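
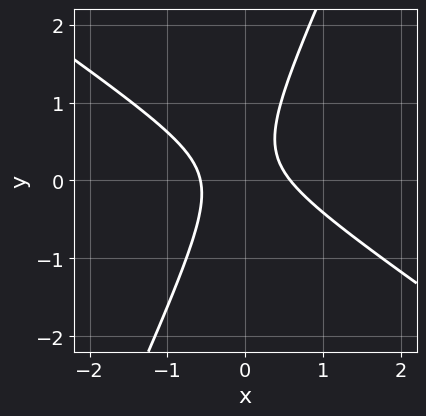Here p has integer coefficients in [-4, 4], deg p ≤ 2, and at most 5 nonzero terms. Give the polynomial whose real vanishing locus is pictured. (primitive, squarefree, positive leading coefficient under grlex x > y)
3*x^2 + 3*x*y - 2*y^2 + y - 1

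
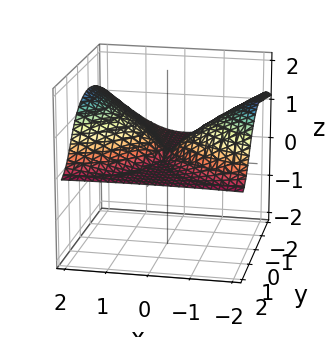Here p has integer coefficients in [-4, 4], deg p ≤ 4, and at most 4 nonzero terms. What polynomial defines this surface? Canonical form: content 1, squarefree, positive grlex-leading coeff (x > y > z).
First, deg p = 3. The shape is more complex than any degree-2 surface.
Then, from the axis intercepts and sections: it crosses the x-axis at the gridline x = 0; one z-axis crossing is at z = 0.
Finally, the integer polynomial consistent with all of this is the stated p. Check: (0, 2, 0) on the y-axis lies on the surface, and p(0, 2, 0) = 0. ✓

x^2*y + 3*y^2*z + 3*z^3 - 2*x^2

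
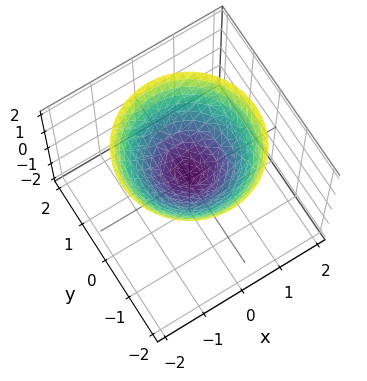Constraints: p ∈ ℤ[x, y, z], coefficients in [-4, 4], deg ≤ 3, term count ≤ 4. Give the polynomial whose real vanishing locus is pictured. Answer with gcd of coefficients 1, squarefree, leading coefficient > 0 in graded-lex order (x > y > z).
First, the degree is 2 — the shape is more complex than any degree-1 surface.
Next, symmetries: every cross-section ⟂ z is a circle, so x, y appear only via x² + y².
Next, observable constraints: a circular section at z = 2 has radius between 1 and 2; no y-intercept at any integer in the box.
Finally, matching integer coefficients to the picture gives p.

2*x^2 + 2*y^2 - 3*z + 1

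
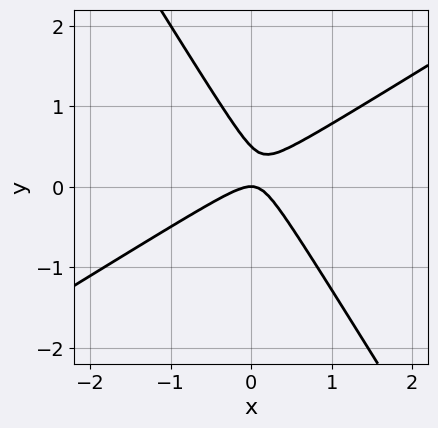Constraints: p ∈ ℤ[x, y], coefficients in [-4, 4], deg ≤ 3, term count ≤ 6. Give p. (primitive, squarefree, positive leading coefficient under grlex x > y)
2*x^2 - 2*x*y - 2*y^2 + y

1. deg p = 2. The shape is more complex than any degree-1 curve.
2. Against the integer gridlines: it crosses the x-axis at the gridline x = 0; it crosses the y-axis at the gridline y = 0.
3. Assembling these constraints gives the stated polynomial.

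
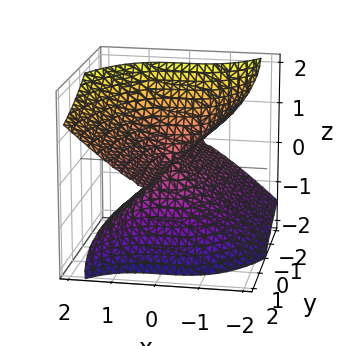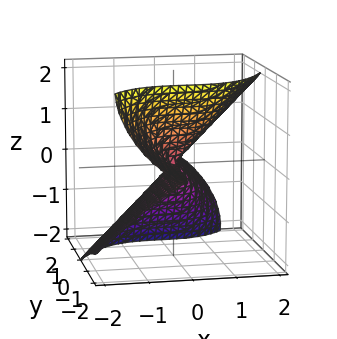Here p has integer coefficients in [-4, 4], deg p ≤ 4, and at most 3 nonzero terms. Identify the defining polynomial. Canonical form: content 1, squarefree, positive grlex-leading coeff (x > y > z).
2*x^3 - 3*y*z^2 - 2*z^3

(a) Degree: a generic line meets the surface in up to 3 points, so deg p = 3.
(b) From the visible intercepts: every point of the y-axis in the box is on the surface; it crosses the x-axis at the gridline x = 0; it meets the z-axis at z = 0 (among the integer gridlines).
(c) Matching integer coefficients to the picture gives p.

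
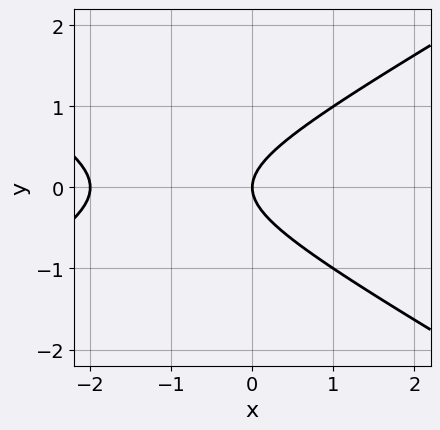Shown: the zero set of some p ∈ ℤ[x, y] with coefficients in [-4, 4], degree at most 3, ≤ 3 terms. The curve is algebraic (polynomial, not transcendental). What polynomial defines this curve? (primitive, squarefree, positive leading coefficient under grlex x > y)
1. The degree is 2 — a generic line meets the curve in up to 2 points.
2. Symmetries: mirror symmetry y ↦ −y ⇒ only even powers of y.
3. Reading off the gridlines: one y-axis crossing is at y = 0; the x-axis gridline crossings are at x ∈ {-2, 0}.
4. Together with the visible shape, these determine p as stated.

x^2 - 3*y^2 + 2*x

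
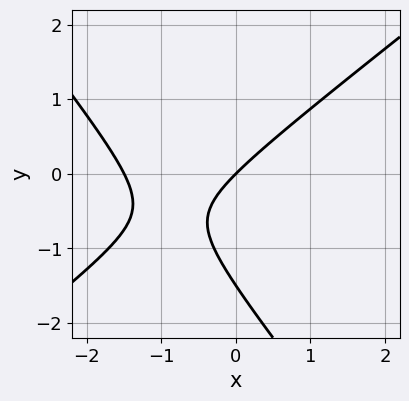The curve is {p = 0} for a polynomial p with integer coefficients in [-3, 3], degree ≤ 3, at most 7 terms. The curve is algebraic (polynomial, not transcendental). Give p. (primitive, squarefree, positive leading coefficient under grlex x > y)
2*x^2 - x*y - 2*y^2 + 3*x - 3*y

The degree is 2 — the shape is more complex than any degree-1 curve.
Observable constraints: it meets the x-axis at x = 0 (among the integer gridlines); it crosses the y-axis at the gridline y = 0.
Together with the visible shape, these determine p as stated.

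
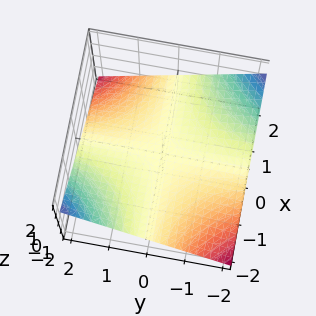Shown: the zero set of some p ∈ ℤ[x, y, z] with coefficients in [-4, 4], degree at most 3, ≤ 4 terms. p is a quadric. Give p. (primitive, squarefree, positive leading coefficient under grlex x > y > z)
x*y + 3*z

Degree: a saddle surface; a quadric, so deg p = 2.
Reading off the gridlines: the visible y-axis segment lies entirely on the surface; the visible x-axis segment lies entirely on the surface; one z-axis crossing is at z = 0.
Matching integer coefficients to the picture gives p.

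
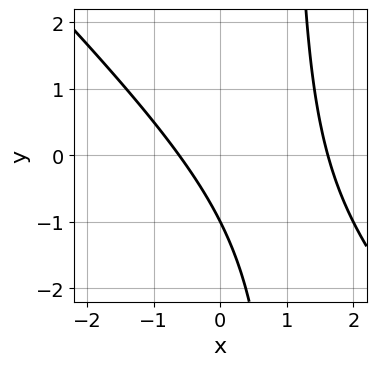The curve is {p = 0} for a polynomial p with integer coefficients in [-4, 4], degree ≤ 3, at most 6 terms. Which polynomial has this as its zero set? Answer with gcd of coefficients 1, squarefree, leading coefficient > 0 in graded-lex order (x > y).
(a) The degree is 2 — a generic line meets the curve in up to 2 points.
(b) From the visible intercepts: it crosses the y-axis at the gridline y = -1.
(c) Together with the visible shape, these determine p as stated.

x^2 + x*y - x - y - 1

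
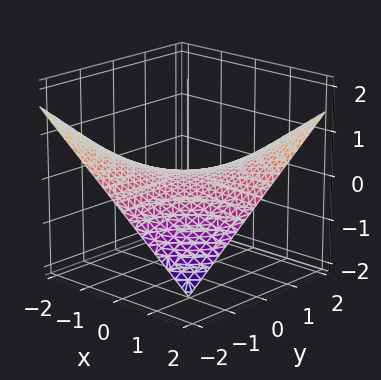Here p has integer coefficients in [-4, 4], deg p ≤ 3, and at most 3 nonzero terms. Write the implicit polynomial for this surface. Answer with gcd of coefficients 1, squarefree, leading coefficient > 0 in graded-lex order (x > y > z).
x*y - 3*z

First, the degree is 2 — a saddle surface; a quadric.
Next, reading off the gridlines: one z-axis crossing is at z = 0; the visible y-axis segment lies entirely on the surface; every point of the x-axis in the box is on the surface.
Finally, these observations pin down the coefficients.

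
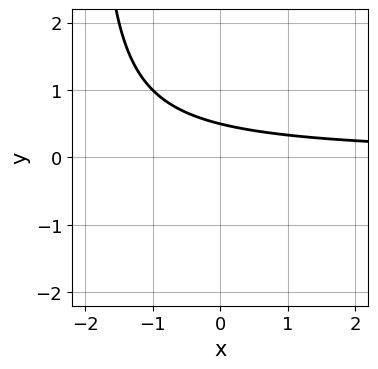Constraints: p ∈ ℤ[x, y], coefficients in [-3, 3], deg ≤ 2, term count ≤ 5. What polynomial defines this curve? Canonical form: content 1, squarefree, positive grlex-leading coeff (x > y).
Degree: no degree-1 curve has this shape, so deg p = 2.
From the visible intercepts: the curve avoids every integer x-axis point in the box.
These observations pin down the coefficients.

x*y + 2*y - 1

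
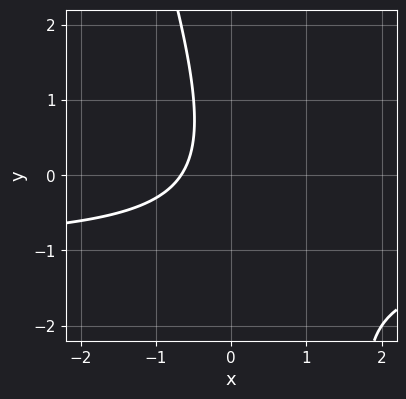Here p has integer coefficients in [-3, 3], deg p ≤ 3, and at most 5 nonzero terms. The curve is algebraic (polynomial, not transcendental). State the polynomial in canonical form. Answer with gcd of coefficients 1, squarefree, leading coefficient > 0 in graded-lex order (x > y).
3*x*y + y^2 + 3*x + 2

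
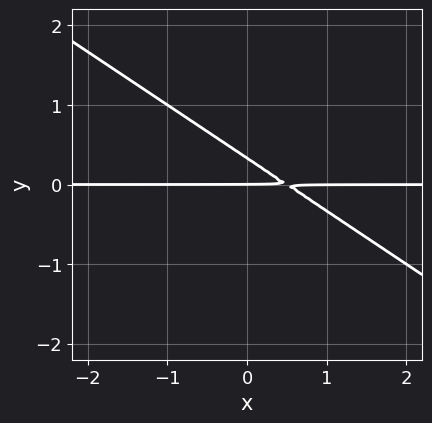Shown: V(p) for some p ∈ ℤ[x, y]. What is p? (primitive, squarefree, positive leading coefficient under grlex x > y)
2*x*y + 3*y^2 - y

First, degree: the shape is more complex than any degree-1 curve, so deg p = 2.
Next, observable constraints: one y-axis crossing is at y = 0; every point of the x-axis in the box is on the curve.
Finally, fitting integer coefficients to these (and the overall shape) gives p.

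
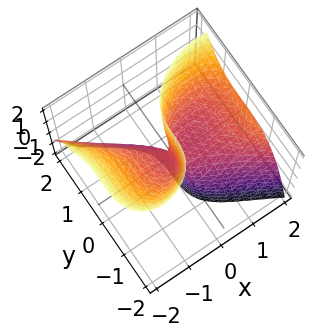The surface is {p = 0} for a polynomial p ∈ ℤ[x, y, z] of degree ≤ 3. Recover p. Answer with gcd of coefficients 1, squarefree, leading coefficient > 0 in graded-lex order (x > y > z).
x^3 + 2*y^3 - x^2 - 3*x*z

(a) Degree: a generic line meets the surface in up to 3 points, so deg p = 3.
(b) From the axis intercepts and sections: it crosses the y-axis at the gridline y = 0; the visible z-axis segment lies entirely on the surface; among the integer gridlines, it crosses the x-axis at x ∈ {0, 1}.
(c) Solving for integer coefficients yields p as stated.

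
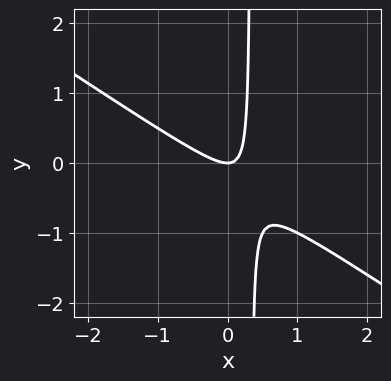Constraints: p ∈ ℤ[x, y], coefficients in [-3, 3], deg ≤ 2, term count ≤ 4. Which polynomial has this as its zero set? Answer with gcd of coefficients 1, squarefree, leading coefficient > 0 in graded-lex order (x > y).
2*x^2 + 3*x*y - y

First, deg p = 2.
Then, observable constraints: it meets the x-axis at x = 0 (among the integer gridlines); it meets the y-axis at y = 0 (among the integer gridlines).
Finally, putting this together gives p.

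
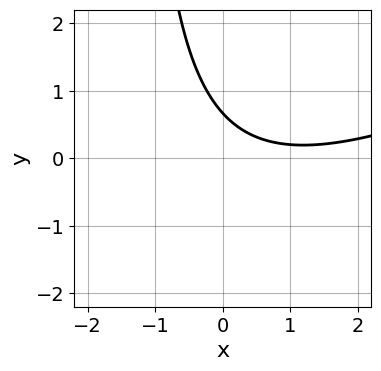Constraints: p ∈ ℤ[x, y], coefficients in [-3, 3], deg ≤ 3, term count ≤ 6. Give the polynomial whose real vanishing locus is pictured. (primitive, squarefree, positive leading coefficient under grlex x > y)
(a) deg p = 2. The shape is more complex than any degree-1 curve.
(b) From the visible intercepts: the curve avoids every integer x-axis point in the box.
(c) Together with the visible shape, these determine p as stated.

x^2 - 2*x*y - 2*x - 3*y + 2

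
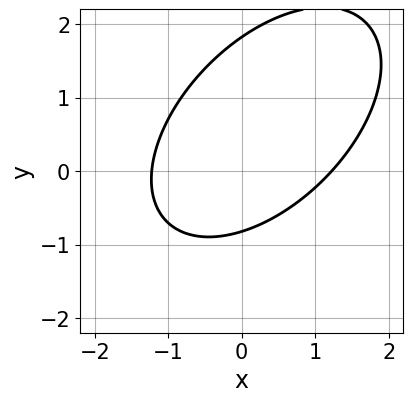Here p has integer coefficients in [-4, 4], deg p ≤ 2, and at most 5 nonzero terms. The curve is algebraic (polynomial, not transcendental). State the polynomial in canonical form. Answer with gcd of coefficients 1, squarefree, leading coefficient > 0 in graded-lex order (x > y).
First, degree: the shape is more complex than any degree-1 curve, so deg p = 2.
Finally, putting this together gives p.

2*x^2 - 2*x*y + 2*y^2 - 2*y - 3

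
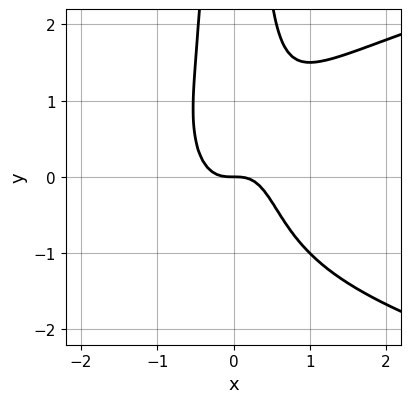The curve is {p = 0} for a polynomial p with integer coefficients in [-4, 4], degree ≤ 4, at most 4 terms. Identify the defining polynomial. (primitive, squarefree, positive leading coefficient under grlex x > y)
2*x^2*y^2 - 3*x^3 - y

First, deg p = 4.
Next, from the axis intercepts and sections: one y-axis crossing is at y = 0; it crosses the x-axis at the gridline x = 0.
Finally, matching integer coefficients to the picture gives p.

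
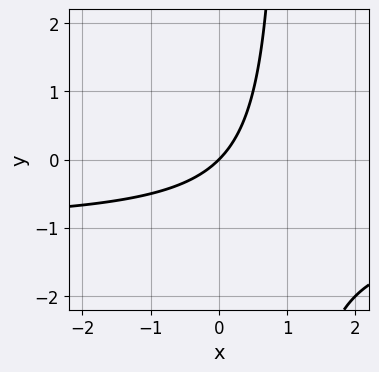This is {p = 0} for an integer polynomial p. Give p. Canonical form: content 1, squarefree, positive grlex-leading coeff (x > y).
x*y + x - y

deg p = 2. A generic line meets the curve in up to 2 points.
From the visible intercepts: it crosses the x-axis at the gridline x = 0; one y-axis crossing is at y = 0.
Putting this together gives p.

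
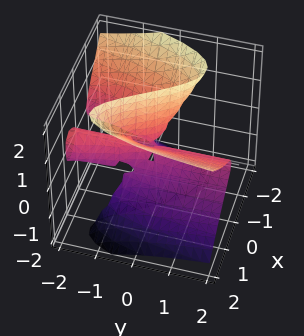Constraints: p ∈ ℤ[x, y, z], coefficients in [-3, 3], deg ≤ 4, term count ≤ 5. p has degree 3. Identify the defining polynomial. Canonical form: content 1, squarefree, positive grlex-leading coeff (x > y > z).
3*x^3 - 3*x*z^2 - 2*y*z^2 + x*y

1. Degree: no degree-2 surface has this shape, so deg p = 3.
2. Against the integer gridlines: the visible y-axis segment lies entirely on the surface; it meets the x-axis at x = 0 (among the integer gridlines); the visible z-axis segment lies entirely on the surface.
3. The integer polynomial consistent with all of this is the stated p.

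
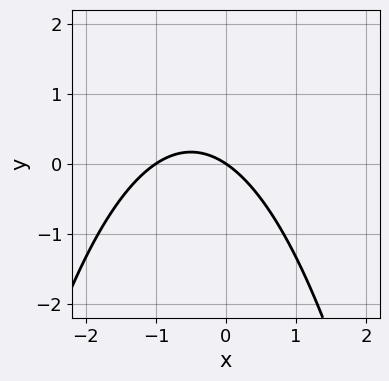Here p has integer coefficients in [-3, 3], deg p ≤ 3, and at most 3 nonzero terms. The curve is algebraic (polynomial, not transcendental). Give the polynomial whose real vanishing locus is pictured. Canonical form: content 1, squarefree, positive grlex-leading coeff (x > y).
2*x^2 + 2*x + 3*y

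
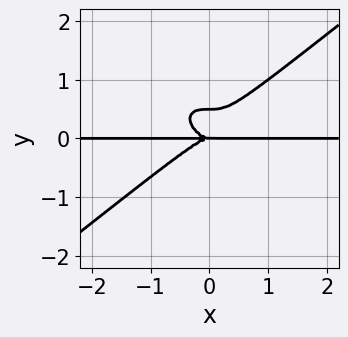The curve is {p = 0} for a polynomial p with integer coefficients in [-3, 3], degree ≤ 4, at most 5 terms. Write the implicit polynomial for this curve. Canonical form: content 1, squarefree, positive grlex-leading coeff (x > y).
(a) deg p = 4.
(b) Observable constraints: it meets the y-axis at y = 0 (among the integer gridlines); every point of the x-axis in the box is on the curve.
(c) Together with the visible shape, these determine p as stated.

x^3*y - 2*y^4 + y^3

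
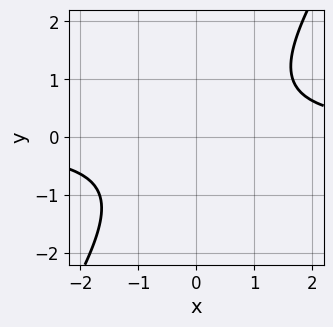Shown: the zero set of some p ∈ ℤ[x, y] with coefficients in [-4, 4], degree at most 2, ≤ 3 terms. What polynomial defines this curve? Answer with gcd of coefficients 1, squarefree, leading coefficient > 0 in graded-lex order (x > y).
3*x*y - 2*y^2 - 3

Degree: the shape is more complex than any degree-1 curve, so deg p = 2.
From the axis intercepts and sections: no y-intercept at any integer in the box; no x-intercept at any integer in the box.
Solving for integer coefficients yields p as stated.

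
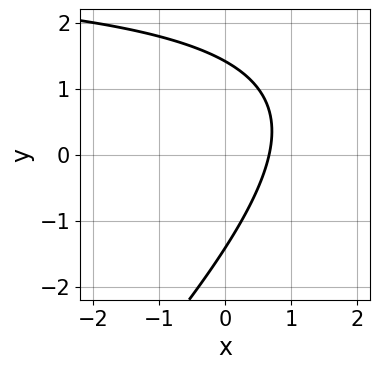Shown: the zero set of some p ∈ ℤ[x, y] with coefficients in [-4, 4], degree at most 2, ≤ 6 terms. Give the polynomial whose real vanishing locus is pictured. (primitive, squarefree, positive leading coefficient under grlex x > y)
x*y - y^2 - 3*x + 2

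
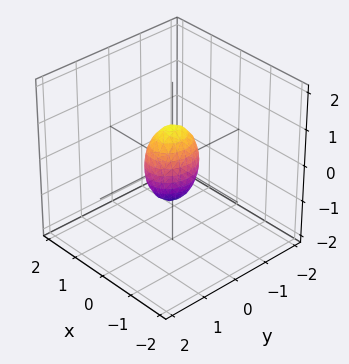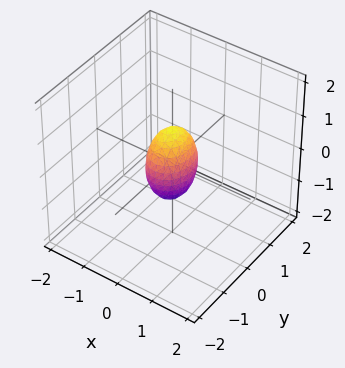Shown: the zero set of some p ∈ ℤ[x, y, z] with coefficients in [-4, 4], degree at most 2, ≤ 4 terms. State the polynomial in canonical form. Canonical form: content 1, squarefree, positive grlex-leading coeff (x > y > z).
First, degree: a closed, bounded, convex surface; a quadric, so deg p = 2.
Next, symmetries: mirror symmetry z ↦ −z ⇒ only even powers of z; the x ↦ −x reflection is a symmetry, so x appears only in even powers; mirror symmetry y ↦ −y ⇒ only even powers of y.
Next, observable constraints: the z-axis gridline crossings are at z ∈ {-1, 1}.
Finally, fitting integer coefficients to these (and the overall shape) gives p.

3*x^2 + 2*y^2 + z^2 - 1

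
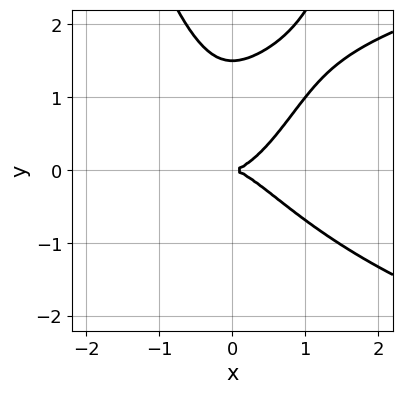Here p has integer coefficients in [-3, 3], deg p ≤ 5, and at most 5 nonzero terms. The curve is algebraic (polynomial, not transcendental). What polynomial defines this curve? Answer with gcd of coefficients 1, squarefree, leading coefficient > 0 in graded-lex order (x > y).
First, deg p = 4. No degree-3 curve has this shape.
Then, observable constraints: it meets the y-axis at y = 0 (among the integer gridlines); it meets the x-axis at x = 0 (among the integer gridlines).
Finally, solving for integer coefficients yields p as stated.

2*x^2*y^2 - 3*x^3 - 2*y^3 + 3*y^2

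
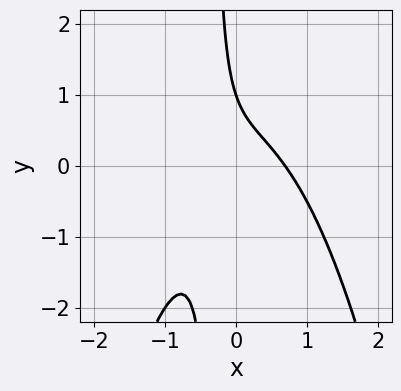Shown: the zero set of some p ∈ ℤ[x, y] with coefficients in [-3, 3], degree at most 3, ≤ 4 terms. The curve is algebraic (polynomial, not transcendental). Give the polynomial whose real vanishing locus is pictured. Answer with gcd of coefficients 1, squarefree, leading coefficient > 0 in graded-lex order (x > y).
3*x^3 + 3*x*y + y - 1

(a) The degree is 3 — no degree-2 curve has this shape.
(b) From the visible intercepts: it crosses the y-axis at the gridline y = 1.
(c) Solving for integer coefficients yields p as stated.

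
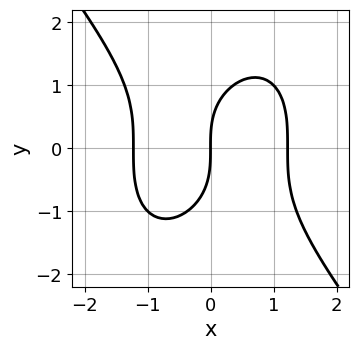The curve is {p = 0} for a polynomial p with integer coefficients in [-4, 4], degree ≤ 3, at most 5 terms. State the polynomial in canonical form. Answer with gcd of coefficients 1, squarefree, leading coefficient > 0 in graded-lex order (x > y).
First, deg p = 3.
Then, from the visible intercepts: it crosses the y-axis at the gridline y = 0; one x-axis crossing is at x = 0.
Finally, the integer polynomial consistent with all of this is the stated p.

2*x^3 + y^3 - 3*x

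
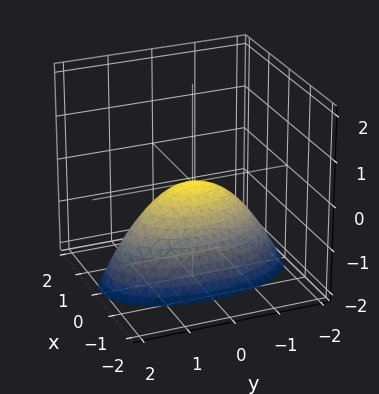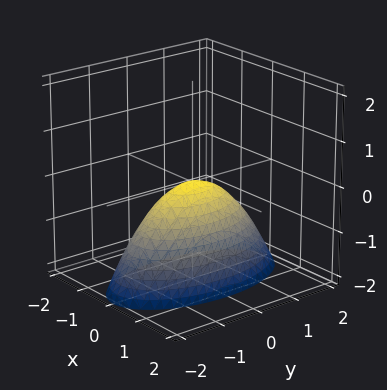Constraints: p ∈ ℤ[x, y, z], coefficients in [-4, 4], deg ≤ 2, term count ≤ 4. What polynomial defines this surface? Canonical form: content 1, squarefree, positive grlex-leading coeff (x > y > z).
(a) Degree: a single bowl opening along one axis; a quadric, so deg p = 2.
(b) Symmetries: the x ↦ −x reflection is a symmetry, so x appears only in even powers; the y ↦ −y reflection is a symmetry, so y appears only in even powers.
(c) From the visible intercepts: it crosses the z-axis at the gridline z = 0; it crosses the y-axis at the gridline y = 0; it crosses the x-axis at the gridline x = 0.
(d) Together with the visible shape, these determine p as stated.

3*x^2 + y^2 + 2*z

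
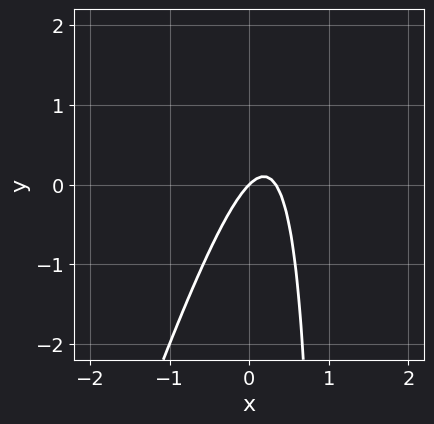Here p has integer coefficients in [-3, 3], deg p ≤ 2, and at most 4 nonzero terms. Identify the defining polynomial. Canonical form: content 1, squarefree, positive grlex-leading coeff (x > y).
1. The degree is 2 — the shape is more complex than any degree-1 curve.
2. Against the integer gridlines: one y-axis crossing is at y = 0; it meets the x-axis at x = 0 (among the integer gridlines).
3. Solving for integer coefficients yields p as stated.

3*x^2 - x*y - x + y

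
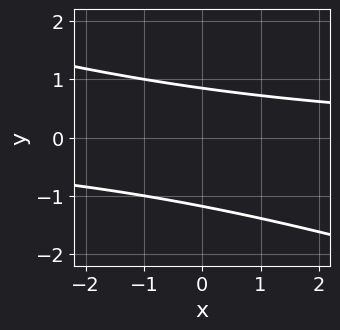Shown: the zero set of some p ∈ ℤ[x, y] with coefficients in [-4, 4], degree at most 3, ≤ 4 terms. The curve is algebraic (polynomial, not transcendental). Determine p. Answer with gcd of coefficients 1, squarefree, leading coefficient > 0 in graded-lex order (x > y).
deg p = 2. A generic line meets the curve in up to 2 points.
Checking where it meets the axes: no x-intercept at any integer in the box.
The integer polynomial consistent with all of this is the stated p.

x*y + 3*y^2 + y - 3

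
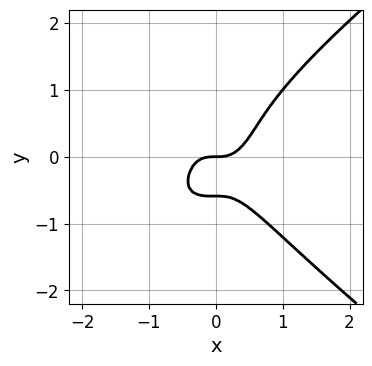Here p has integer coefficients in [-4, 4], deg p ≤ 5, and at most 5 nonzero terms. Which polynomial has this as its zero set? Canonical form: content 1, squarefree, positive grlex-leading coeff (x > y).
x^2*y^2 - 2*y^4 + 3*x^3 - y^2 - y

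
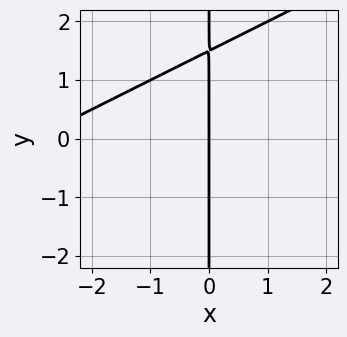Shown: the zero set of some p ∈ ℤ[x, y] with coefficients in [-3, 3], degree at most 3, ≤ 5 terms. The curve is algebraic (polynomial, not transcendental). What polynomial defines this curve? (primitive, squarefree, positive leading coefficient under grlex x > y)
x^2 - 2*x*y + 3*x

First, deg p = 2.
Then, against the integer gridlines: it meets the x-axis at x = 0 (among the integer gridlines); the visible y-axis segment lies entirely on the curve.
Finally, assembling these constraints gives the stated polynomial.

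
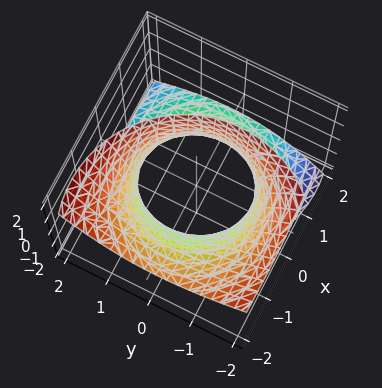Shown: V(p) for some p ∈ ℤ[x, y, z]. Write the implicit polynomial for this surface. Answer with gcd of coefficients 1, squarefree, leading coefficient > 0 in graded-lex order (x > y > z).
2*x^2 + 3*x*z + 2*y^2 + y*z - z^2 - 3

1. The degree is 2 — the shape is more complex than any degree-1 surface.
2. From the axis intercepts and sections: the surface avoids every integer z-axis point in the box.
3. Assembling these constraints gives the stated polynomial.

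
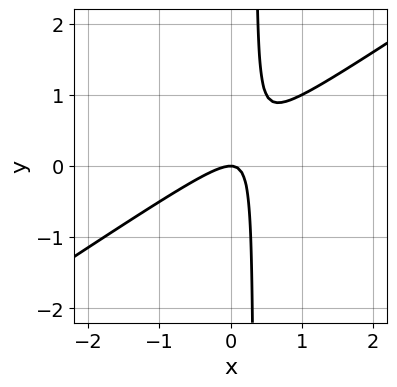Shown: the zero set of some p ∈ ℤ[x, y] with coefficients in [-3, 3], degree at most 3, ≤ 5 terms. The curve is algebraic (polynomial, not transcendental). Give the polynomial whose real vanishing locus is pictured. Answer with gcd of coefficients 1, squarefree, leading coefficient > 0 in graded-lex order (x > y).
2*x^2 - 3*x*y + y

1. The degree is 2 — the shape is more complex than any degree-1 curve.
2. From the visible intercepts: one y-axis crossing is at y = 0; it crosses the x-axis at the gridline x = 0.
3. Fitting integer coefficients to these (and the overall shape) gives p.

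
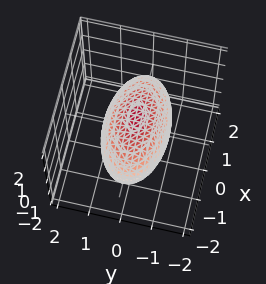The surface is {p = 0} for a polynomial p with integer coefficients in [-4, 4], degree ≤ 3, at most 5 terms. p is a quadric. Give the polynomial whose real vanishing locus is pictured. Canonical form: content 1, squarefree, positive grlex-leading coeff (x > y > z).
First, degree: a closed, bounded, convex surface; a quadric, so deg p = 2.
Then, symmetries: it's symmetric under z → −z, forcing even powers of z; the y ↦ −y reflection is a symmetry, so y appears only in even powers; it's symmetric under x → −x, forcing even powers of x.
Next, reading off the gridlines: among the integer gridlines, it crosses the z-axis at z ∈ {-1, 1}; the y-axis gridline crossings are at y ∈ {-1, 1}.
Finally, matching integer coefficients to the picture gives p.

x^2 + 3*y^2 + 3*z^2 - 3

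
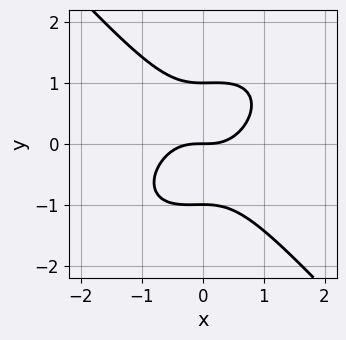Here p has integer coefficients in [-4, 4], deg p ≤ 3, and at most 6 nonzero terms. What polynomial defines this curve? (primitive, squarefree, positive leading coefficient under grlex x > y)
3*x^3 - x^2*y + 3*y^3 - 3*y

First, deg p = 3. No degree-2 curve has this shape.
Next, observable constraints: one x-axis crossing is at x = 0; the y-axis gridline crossings are at y ∈ {-1, 0, 1}.
Finally, together with the visible shape, these determine p as stated.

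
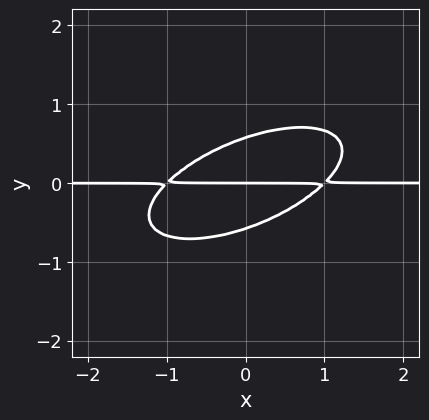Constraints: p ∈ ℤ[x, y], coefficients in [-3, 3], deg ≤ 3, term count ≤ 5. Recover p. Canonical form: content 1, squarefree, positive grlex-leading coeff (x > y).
x^2*y - 2*x*y^2 + 3*y^3 - y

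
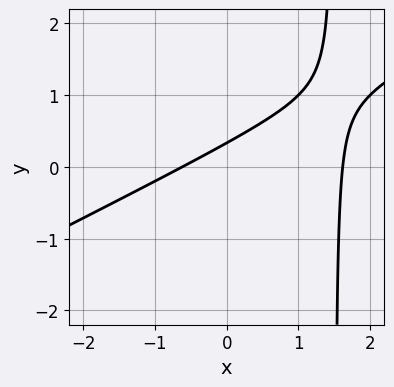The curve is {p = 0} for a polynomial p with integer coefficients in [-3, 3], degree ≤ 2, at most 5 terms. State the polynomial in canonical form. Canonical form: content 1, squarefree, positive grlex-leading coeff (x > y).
1. Degree: no degree-1 curve has this shape, so deg p = 2.
2. Matching integer coefficients to the picture gives p.

x^2 - 2*x*y - x + 3*y - 1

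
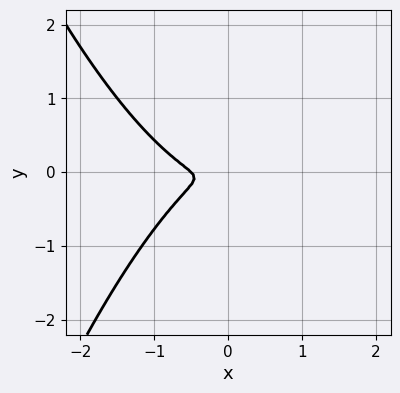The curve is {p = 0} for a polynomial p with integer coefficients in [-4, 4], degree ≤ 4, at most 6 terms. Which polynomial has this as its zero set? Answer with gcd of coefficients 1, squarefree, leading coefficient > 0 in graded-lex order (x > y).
2*x^3 + x^2 - x*y + 3*y^2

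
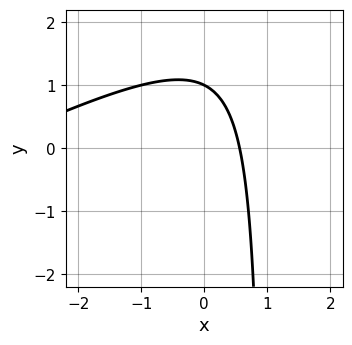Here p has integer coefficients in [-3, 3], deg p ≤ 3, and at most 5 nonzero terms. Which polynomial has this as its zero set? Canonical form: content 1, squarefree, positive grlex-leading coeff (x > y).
(a) The degree is 2 — the shape is more complex than any degree-1 curve.
(b) Reading off the gridlines: one y-axis crossing is at y = 1.
(c) Fitting integer coefficients to these (and the overall shape) gives p.

x^2 - 2*x*y + 3*x + 2*y - 2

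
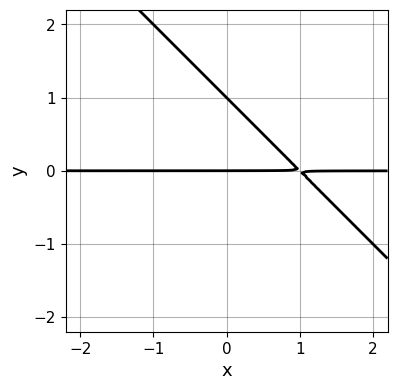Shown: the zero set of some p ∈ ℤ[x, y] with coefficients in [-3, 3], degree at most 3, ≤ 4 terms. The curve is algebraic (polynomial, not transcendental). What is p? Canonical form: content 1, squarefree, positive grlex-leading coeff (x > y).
(a) Degree: the shape is more complex than any degree-1 curve, so deg p = 2.
(b) Reading off the gridlines: every point of the x-axis in the box is on the curve; the y-axis gridline crossings are at y ∈ {0, 1}.
(c) Assembling these constraints gives the stated polynomial.

x*y + y^2 - y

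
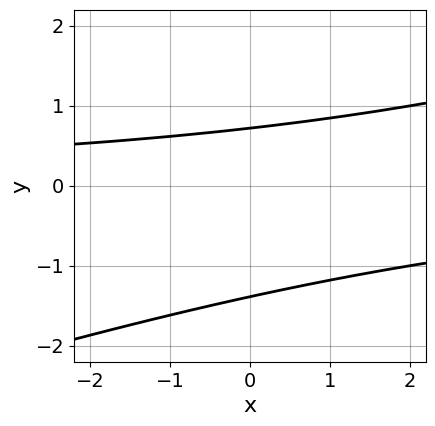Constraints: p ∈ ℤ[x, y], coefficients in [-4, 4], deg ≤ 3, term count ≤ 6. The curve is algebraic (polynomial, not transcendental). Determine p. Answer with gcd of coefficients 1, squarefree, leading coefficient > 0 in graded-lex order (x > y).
1. The degree is 2 — a generic line meets the curve in up to 2 points.
2. From the axis intercepts and sections: it misses every integer gridline on the x-axis.
3. These observations pin down the coefficients.

x*y - 3*y^2 - 2*y + 3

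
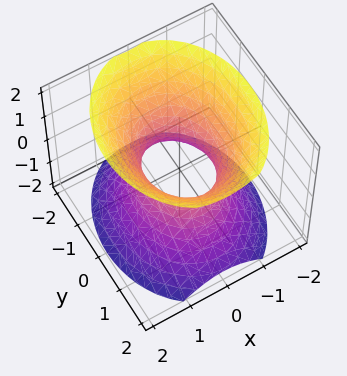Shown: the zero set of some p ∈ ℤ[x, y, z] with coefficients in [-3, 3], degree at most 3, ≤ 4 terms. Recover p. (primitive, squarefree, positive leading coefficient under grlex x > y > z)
1. deg p = 2. One connected sheet with a waist; a quadric.
2. Symmetries: it's symmetric under x → −x, forcing even powers of x; it's symmetric under y → −y, forcing even powers of y; it's symmetric under z → −z, forcing even powers of z.
3. Checking where it meets the axes: the y-axis gridline crossings are at y ∈ {-1, 1}; no z-intercept at any integer in the box.
4. The integer polynomial consistent with all of this is the stated p.

3*x^2 + 2*y^2 - 2*z^2 - 2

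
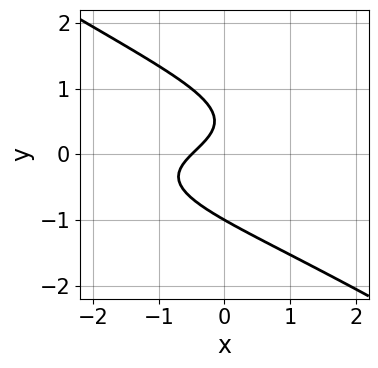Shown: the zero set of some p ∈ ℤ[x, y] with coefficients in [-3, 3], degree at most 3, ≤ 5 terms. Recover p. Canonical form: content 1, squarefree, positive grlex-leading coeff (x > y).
2*x*y^2 + 3*y^3 + 2*x - 2*y + 1

Degree: a generic line meets the curve in up to 3 points, so deg p = 3.
Reading off the gridlines: it crosses the y-axis at the gridline y = -1.
Assembling these constraints gives the stated polynomial.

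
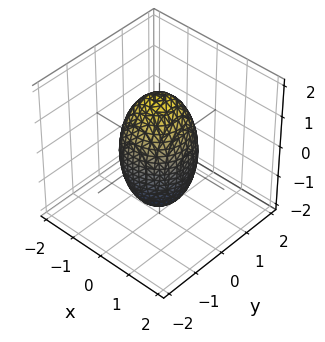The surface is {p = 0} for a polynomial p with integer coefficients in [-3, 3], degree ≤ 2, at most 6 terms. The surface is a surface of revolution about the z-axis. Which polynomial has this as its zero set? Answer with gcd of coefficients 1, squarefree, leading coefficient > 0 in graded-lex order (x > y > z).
3*x^2 + 3*y^2 + z^2 - 3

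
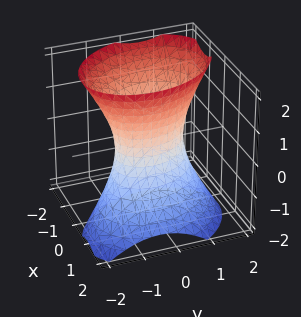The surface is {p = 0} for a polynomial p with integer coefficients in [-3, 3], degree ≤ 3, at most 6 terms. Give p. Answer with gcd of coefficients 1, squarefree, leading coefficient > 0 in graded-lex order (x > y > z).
3*x^2 + x*y + 2*x*z + 2*y^2 - z^2 - 2

The degree is 2 — the shape is more complex than any degree-1 surface.
From the axis intercepts and sections: the surface avoids every integer z-axis point in the box; the y-axis gridline crossings are at y ∈ {-1, 1}.
Assembling these constraints gives the stated polynomial.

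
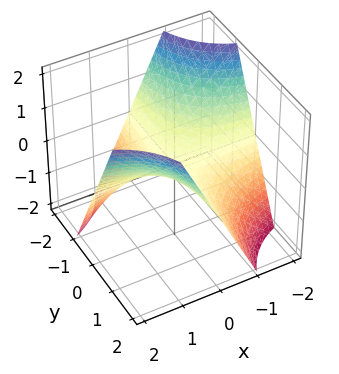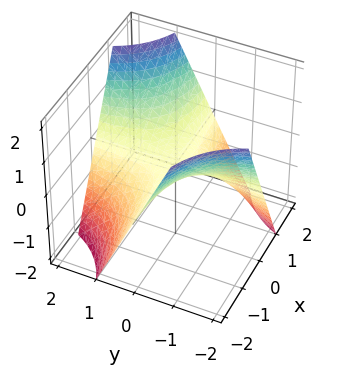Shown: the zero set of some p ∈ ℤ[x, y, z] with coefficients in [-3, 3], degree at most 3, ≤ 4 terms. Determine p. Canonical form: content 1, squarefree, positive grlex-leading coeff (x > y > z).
x*y - z

First, deg p = 2. A hyperbolic paraboloid; a quadric.
Next, observable constraints: every point of the y-axis in the box is on the surface; every point of the x-axis in the box is on the surface; it meets the z-axis at z = 0 (among the integer gridlines).
Finally, these observations pin down the coefficients.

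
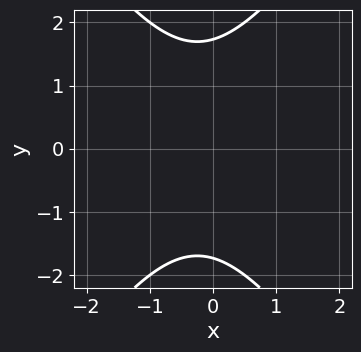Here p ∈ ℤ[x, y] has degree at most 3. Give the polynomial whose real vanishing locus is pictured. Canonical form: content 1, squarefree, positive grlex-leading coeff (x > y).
1. The degree is 2 — the shape is more complex than any degree-1 curve.
2. Symmetries: it's symmetric under y → −y, forcing even powers of y.
3. Observable constraints: no x-intercept at any integer in the box.
4. Assembling these constraints gives the stated polynomial.

2*x^2 - y^2 + x + 3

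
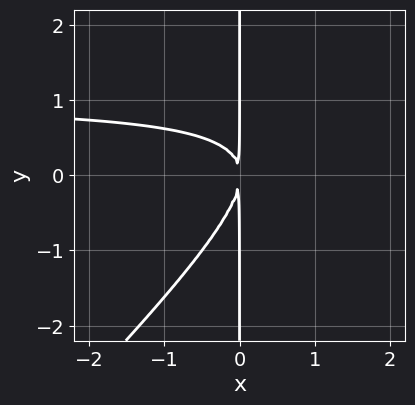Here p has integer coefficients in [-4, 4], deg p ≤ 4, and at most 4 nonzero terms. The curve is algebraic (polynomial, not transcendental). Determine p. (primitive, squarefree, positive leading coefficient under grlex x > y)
x^2*y - x*y^2 - x^2

Degree: no degree-2 curve has this shape, so deg p = 3.
Checking where it meets the axes: the visible y-axis segment lies entirely on the curve.
Matching integer coefficients to the picture gives p.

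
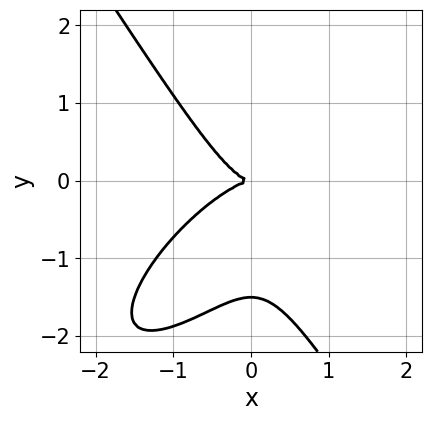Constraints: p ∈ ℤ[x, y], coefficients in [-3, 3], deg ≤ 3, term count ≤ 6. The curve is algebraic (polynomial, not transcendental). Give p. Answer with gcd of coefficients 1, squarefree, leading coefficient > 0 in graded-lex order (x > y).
3*x^3 - 3*x^2*y + 2*y^3 + 3*y^2

(a) deg p = 3.
(b) From the axis intercepts and sections: it crosses the y-axis at the gridline y = 0; it meets the x-axis at x = 0 (among the integer gridlines).
(c) Putting this together gives p.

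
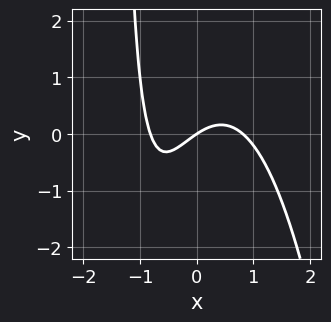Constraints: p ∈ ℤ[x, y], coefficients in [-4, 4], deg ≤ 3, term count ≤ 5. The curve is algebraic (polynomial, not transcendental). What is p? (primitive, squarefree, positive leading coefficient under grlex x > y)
3*x^3 + 2*x*y - 2*x + 3*y

(a) Degree: no degree-2 curve has this shape, so deg p = 3.
(b) Checking where it meets the axes: it meets the x-axis at x = 0 (among the integer gridlines); it crosses the y-axis at the gridline y = 0.
(c) Together with the visible shape, these determine p as stated.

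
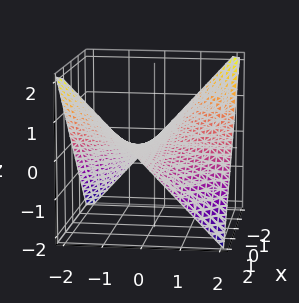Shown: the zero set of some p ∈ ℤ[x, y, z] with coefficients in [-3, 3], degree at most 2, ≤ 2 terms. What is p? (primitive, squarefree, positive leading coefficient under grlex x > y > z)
(a) Degree: a hyperbolic paraboloid; a quadric, so deg p = 2.
(b) From the visible intercepts: every point of the x-axis in the box is on the surface; every point of the y-axis in the box is on the surface; it crosses the z-axis at the gridline z = 0.
(c) Putting this together gives p.

x*y + 2*z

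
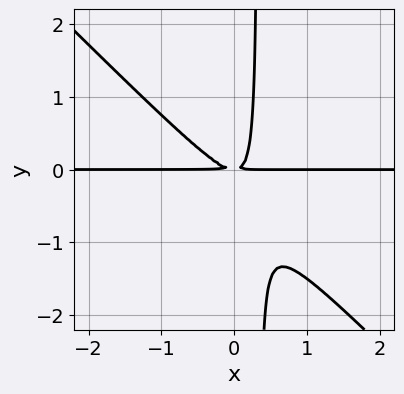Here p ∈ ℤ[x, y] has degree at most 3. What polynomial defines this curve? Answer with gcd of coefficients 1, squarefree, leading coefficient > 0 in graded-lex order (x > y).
(a) The degree is 3 — the shape is more complex than any degree-2 curve.
(b) From the axis intercepts and sections: every point of the x-axis in the box is on the curve.
(c) These observations pin down the coefficients.

3*x^2*y + 3*x*y^2 - y^2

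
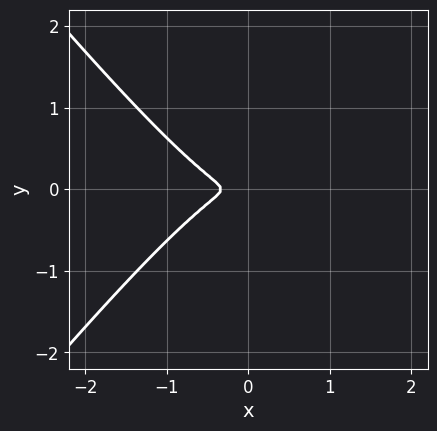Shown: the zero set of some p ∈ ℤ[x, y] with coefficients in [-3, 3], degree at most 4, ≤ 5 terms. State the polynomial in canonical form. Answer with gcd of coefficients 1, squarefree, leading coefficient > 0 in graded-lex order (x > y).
First, degree: no degree-2 curve has this shape, so deg p = 3.
Then, symmetries: it's symmetric under y → −y, forcing even powers of y.
Finally, solving for integer coefficients yields p as stated.

3*x^3 - 2*x*y^2 + x^2 + 3*y^2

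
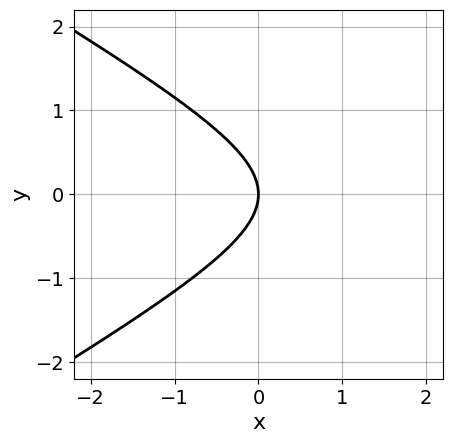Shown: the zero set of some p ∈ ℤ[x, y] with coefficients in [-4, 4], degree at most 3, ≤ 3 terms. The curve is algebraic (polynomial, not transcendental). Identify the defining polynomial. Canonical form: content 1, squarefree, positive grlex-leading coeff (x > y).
x^2 - 3*y^2 - 3*x

First, degree: a generic line meets the curve in up to 2 points, so deg p = 2.
Next, symmetries: the y ↦ −y reflection is a symmetry, so y appears only in even powers.
Next, reading off the gridlines: one y-axis crossing is at y = 0; it meets the x-axis at x = 0 (among the integer gridlines).
Finally, together with the visible shape, these determine p as stated.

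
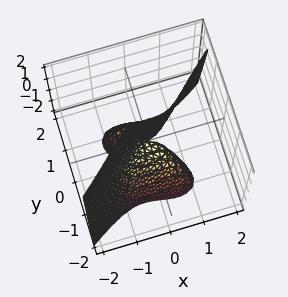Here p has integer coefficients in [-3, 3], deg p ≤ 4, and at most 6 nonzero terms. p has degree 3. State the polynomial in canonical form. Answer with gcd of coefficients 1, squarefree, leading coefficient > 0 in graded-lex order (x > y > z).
The degree is 3 — the shape is more complex than any degree-2 surface.
From the visible intercepts: it meets the y-axis at y = 0 (among the integer gridlines); it crosses the x-axis at the gridline x = 0; every point of the z-axis in the box is on the surface.
Putting this together gives p.

2*x^3 - x*y^2 - 3*y^3 - 2*y*z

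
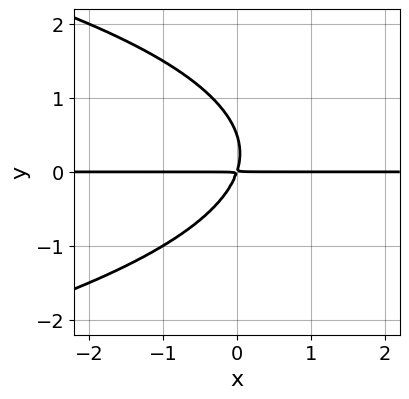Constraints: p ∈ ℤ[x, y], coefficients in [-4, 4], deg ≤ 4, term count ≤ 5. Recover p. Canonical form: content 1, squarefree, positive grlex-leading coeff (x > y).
1. The degree is 3 — the shape is more complex than any degree-2 curve.
2. Observable constraints: the visible x-axis segment lies entirely on the curve.
3. Putting this together gives p.

2*y^3 + 3*x*y - y^2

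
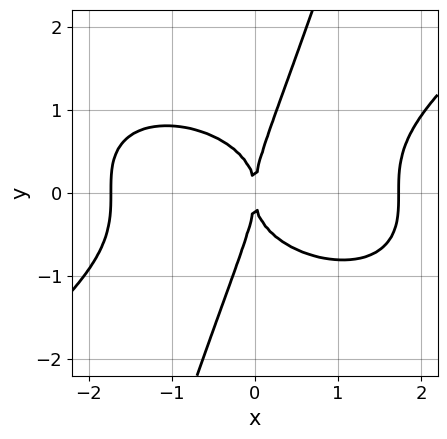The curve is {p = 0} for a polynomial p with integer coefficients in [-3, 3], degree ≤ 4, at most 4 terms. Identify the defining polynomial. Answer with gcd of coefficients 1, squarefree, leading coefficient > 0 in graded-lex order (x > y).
x^4 - 3*x*y^3 + y^4 - 3*x^2

First, deg p = 4. A generic line meets the curve in up to 4 points.
Next, observable constraints: it meets the x-axis at x = 0 (among the integer gridlines); one y-axis crossing is at y = 0.
Finally, solving for integer coefficients yields p as stated.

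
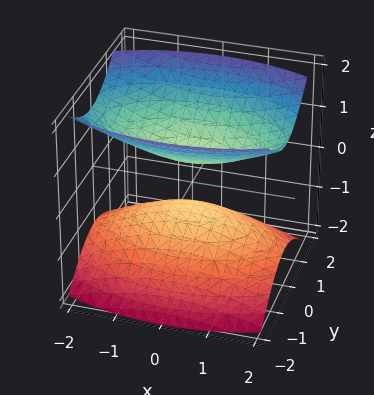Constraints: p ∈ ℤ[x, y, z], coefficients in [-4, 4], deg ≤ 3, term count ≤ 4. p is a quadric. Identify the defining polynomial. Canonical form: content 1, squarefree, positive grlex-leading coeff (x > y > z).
x^2 + 3*y^2 - 3*z^2 + 1

(a) The picture has 2 separate pieces.
(b) deg p = 2.
(c) Symmetries: mirror symmetry y ↦ −y ⇒ only even powers of y; the x ↦ −x reflection is a symmetry, so x appears only in even powers; mirror symmetry z ↦ −z ⇒ only even powers of z.
(d) Reading off the gridlines: no y-intercept at any integer in the box; the surface avoids every integer x-axis point in the box.
(e) Solving for integer coefficients yields p as stated.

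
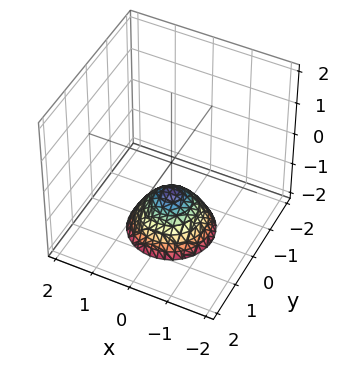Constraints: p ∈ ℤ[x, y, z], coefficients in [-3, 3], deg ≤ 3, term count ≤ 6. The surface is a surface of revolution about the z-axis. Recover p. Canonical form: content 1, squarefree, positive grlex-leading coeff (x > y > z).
First, deg p = 2. The shape is more complex than any degree-1 surface.
Next, symmetries: rotational symmetry about the z-axis ⇒ p depends on x, y only through x² + y².
Next, observable constraints: no y-intercept at any integer in the box; it crosses the z-axis at the gridline z = -1; no x-intercept at any integer in the box.
Finally, these observations pin down the coefficients.

x^2 + y^2 + z + 1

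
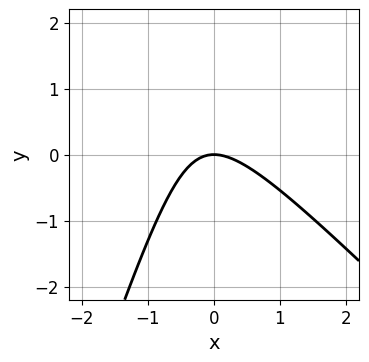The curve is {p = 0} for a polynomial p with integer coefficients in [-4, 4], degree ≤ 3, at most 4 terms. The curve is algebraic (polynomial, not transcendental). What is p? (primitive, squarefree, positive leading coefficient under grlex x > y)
First, the degree is 2 — a generic line meets the curve in up to 2 points.
Next, observable constraints: it meets the y-axis at y = 0 (among the integer gridlines); one x-axis crossing is at x = 0.
Finally, putting this together gives p.

3*x^2 + 2*x*y - y^2 + 3*y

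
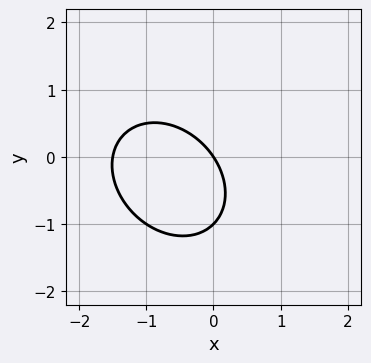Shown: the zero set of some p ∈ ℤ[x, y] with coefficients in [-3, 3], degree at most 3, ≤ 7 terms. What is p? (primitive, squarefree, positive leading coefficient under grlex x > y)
(a) Degree: a generic line meets the curve in up to 2 points, so deg p = 2.
(b) Checking where it meets the axes: one x-axis crossing is at x = 0; among the integer gridlines, it crosses the y-axis at y ∈ {-1, 0}.
(c) Together with the visible shape, these determine p as stated.

2*x^2 + x*y + 2*y^2 + 3*x + 2*y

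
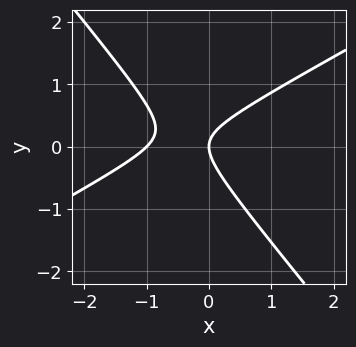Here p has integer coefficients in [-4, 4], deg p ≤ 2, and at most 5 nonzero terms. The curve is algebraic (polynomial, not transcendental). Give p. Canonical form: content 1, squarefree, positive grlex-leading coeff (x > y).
2*x^2 - 2*x*y - 3*y^2 + 2*x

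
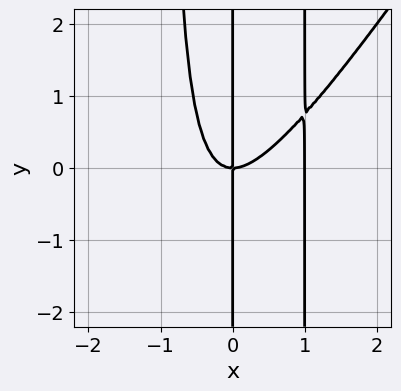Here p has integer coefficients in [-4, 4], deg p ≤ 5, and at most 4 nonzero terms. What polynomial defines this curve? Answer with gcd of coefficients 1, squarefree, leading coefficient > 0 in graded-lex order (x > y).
3*x^4 - 2*x^3*y - 3*x^3 + 2*x*y

First, the degree is 4 — a generic line meets the curve in up to 4 points.
Then, reading off the gridlines: every point of the y-axis in the box is on the curve; among the integer gridlines, it crosses the x-axis at x ∈ {0, 1}.
Finally, matching integer coefficients to the picture gives p.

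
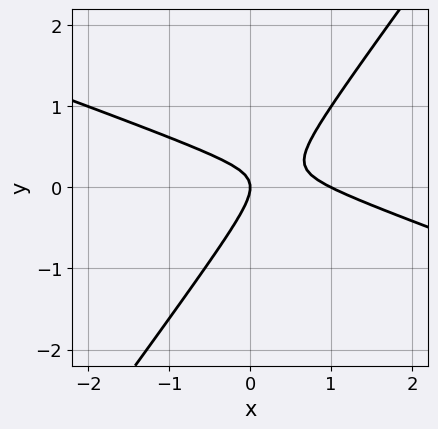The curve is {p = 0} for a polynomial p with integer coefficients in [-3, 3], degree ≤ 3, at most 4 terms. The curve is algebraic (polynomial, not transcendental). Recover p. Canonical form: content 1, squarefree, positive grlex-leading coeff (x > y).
x^2 + 2*x*y - 2*y^2 - x

deg p = 2. A generic line meets the curve in up to 2 points.
Against the integer gridlines: it meets the y-axis at y = 0 (among the integer gridlines); the x-axis gridline crossings are at x ∈ {0, 1}.
Together with the visible shape, these determine p as stated.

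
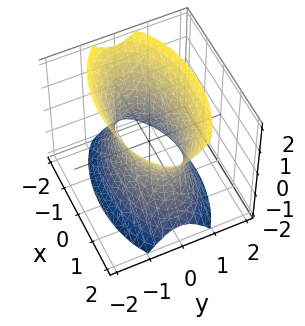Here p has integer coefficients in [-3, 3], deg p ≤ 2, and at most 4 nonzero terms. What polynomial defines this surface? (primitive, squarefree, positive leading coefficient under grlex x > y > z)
x^2 + 3*y^2 - z^2 - 2

deg p = 2.
Symmetries: mirror symmetry z ↦ −z ⇒ only even powers of z; mirror symmetry x ↦ −x ⇒ only even powers of x; mirror symmetry y ↦ −y ⇒ only even powers of y.
From the visible intercepts: it misses every integer gridline on the z-axis.
These observations pin down the coefficients.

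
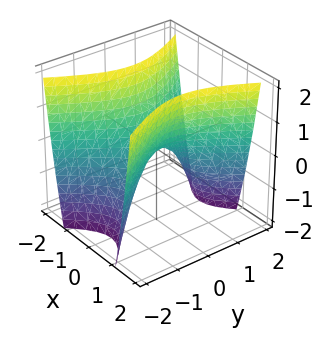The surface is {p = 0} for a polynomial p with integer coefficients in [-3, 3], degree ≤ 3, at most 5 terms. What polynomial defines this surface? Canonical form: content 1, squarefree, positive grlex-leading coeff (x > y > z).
First, the degree is 2 — a hyperbolic paraboloid; a quadric.
Next, symmetries: mirror symmetry x ↦ −x ⇒ only even powers of x; it's symmetric under y → −y, forcing even powers of y.
Next, from the axis intercepts and sections: it crosses the z-axis at the gridline z = 0; one x-axis crossing is at x = 0.
Finally, the integer polynomial consistent with all of this is the stated p.

2*x^2 - y^2 - z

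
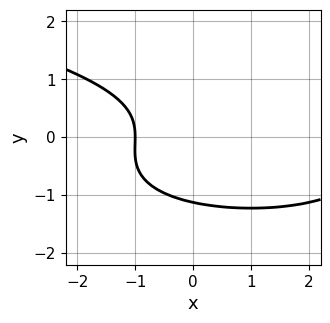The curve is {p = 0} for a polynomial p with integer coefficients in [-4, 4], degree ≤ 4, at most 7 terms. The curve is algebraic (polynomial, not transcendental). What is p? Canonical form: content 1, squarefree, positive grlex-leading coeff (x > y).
1. Degree: no degree-2 curve has this shape, so deg p = 3.
2. Reading off the gridlines: it meets the x-axis at x = -1 (among the integer gridlines).
3. Together with the visible shape, these determine p as stated.

3*y^3 - x^2 + y^2 + 2*x + 3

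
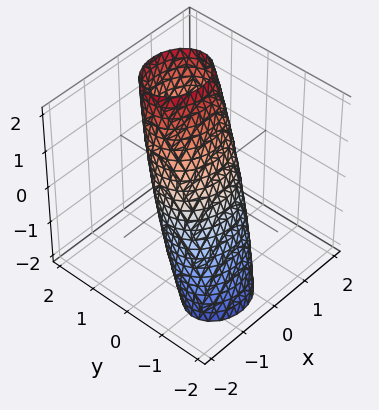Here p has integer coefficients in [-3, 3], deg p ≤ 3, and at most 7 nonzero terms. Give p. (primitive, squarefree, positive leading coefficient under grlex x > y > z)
2*x^2 - x*z + 3*y^2 - 3*y*z + z^2 - 2

(a) The degree is 2 — a generic line meets the surface in up to 2 points.
(b) Reading off the gridlines: among the integer gridlines, it crosses the x-axis at x ∈ {-1, 1}.
(c) Matching integer coefficients to the picture gives p.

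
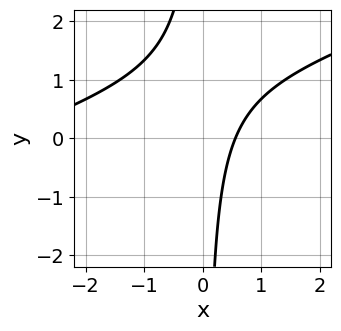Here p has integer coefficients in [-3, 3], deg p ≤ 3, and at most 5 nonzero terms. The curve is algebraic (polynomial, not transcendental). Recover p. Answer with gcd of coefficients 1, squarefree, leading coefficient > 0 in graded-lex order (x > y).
deg p = 2.
Against the integer gridlines: it misses every integer gridline on the y-axis.
The integer polynomial consistent with all of this is the stated p.

x^2 - 3*x*y + 3*x - 2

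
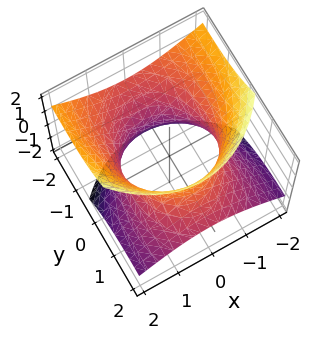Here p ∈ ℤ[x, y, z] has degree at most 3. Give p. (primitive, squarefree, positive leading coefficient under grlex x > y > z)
(a) The degree is 2 — no degree-1 surface has this shape.
(b) From the visible intercepts: the surface avoids every integer z-axis point in the box.
(c) Fitting integer coefficients to these (and the overall shape) gives p.

2*x^2 + y^2 + 3*y*z - 2*z^2 - 3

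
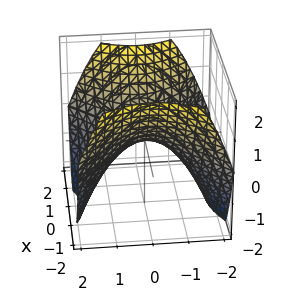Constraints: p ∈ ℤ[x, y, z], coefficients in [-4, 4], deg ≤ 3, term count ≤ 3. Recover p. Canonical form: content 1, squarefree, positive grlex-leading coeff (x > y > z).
First, the degree is 2 — a hyperbolic paraboloid; a quadric.
Then, symmetries: it's symmetric under x → −x, forcing even powers of x; it's symmetric under y → −y, forcing even powers of y.
Next, from the axis intercepts and sections: it meets the y-axis at y = 0 (among the integer gridlines); it crosses the z-axis at the gridline z = 0; it crosses the x-axis at the gridline x = 0.
Finally, these observations pin down the coefficients.

2*x^2 - 2*y^2 - 3*z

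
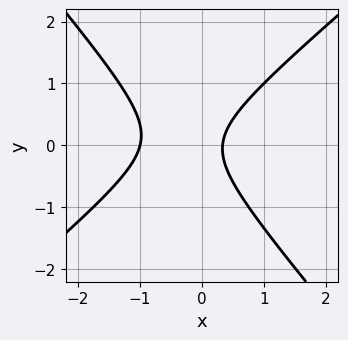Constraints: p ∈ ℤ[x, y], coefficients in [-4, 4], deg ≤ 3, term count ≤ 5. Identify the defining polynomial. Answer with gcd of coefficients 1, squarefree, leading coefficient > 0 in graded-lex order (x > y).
(a) Degree: no degree-1 curve has this shape, so deg p = 2.
(b) From the axis intercepts and sections: it misses every integer gridline on the y-axis; one x-axis crossing is at x = -1.
(c) Fitting integer coefficients to these (and the overall shape) gives p.

3*x^2 - x*y - 3*y^2 + 2*x - 1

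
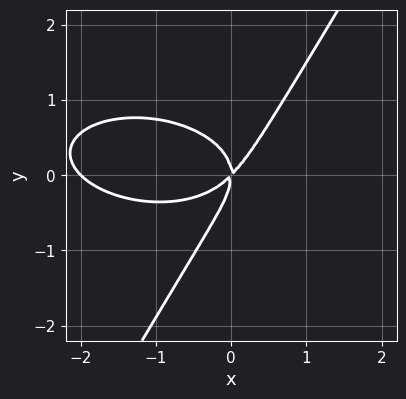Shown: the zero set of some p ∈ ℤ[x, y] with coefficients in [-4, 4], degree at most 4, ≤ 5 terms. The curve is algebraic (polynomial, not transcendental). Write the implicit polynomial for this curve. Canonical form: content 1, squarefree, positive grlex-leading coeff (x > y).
The degree is 3 — no degree-2 curve has this shape.
From the axis intercepts and sections: it crosses the y-axis at the gridline y = 0; the x-axis gridline crossings are at x ∈ {-2, 0}.
Together with the visible shape, these determine p as stated.

x^3 + 3*x*y^2 - 2*y^3 + 2*x^2 - 2*x*y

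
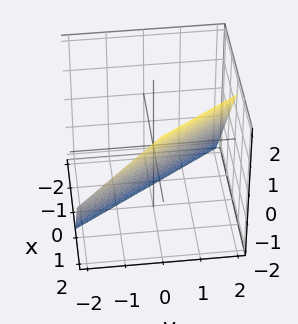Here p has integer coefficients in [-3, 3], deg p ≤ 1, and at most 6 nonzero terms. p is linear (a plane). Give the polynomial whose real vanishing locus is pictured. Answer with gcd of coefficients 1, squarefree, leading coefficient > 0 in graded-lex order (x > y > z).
3*x + 2*y - 2*z - 2

First, the degree is 1 — every cross-section is a straight line — this is a plane.
Next, checking where it meets the axes: it crosses the z-axis at the gridline z = -1; one y-axis crossing is at y = 1.
Finally, assembling these constraints gives the stated polynomial.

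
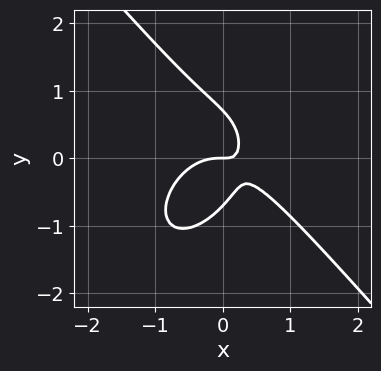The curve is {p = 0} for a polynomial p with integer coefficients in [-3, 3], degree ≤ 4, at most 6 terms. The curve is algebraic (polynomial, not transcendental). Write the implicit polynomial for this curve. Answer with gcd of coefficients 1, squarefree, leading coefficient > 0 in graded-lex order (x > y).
(a) deg p = 3.
(b) From the visible intercepts: it meets the x-axis at x = 0 (among the integer gridlines); it meets the y-axis at y = 0 (among the integer gridlines).
(c) Fitting integer coefficients to these (and the overall shape) gives p.

3*x^3 + 2*y^3 + 3*x*y - y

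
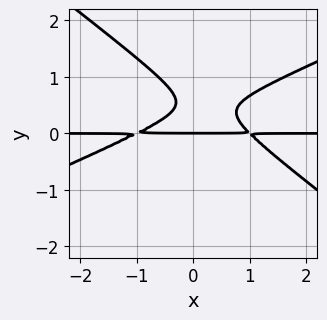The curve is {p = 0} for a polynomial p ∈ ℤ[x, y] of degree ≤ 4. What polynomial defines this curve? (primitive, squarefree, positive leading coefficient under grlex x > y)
The degree is 3 — the shape is more complex than any degree-2 curve.
From the visible intercepts: every point of the x-axis in the box is on the curve; it meets the y-axis at y = 0 (among the integer gridlines).
These observations pin down the coefficients.

x^2*y - x*y^2 - 3*y^3 + 3*y^2 - y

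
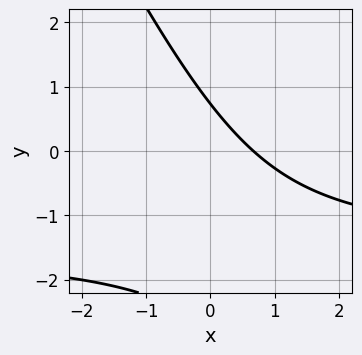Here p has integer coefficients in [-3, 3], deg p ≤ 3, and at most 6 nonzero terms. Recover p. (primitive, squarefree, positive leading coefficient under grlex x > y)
First, deg p = 2. No degree-1 curve has this shape.
Finally, the integer polynomial consistent with all of this is the stated p.

2*x*y + y^2 + 3*x + 2*y - 2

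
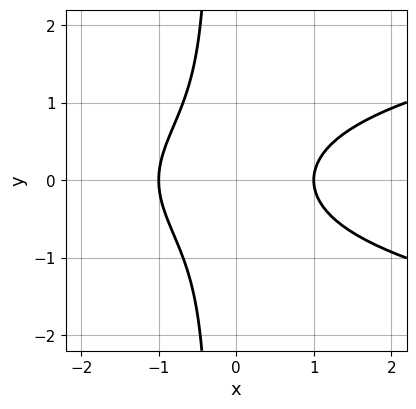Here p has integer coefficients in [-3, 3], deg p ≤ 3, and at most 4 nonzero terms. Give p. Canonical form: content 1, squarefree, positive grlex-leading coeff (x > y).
3*x*y^2 - 2*x^2 + y^2 + 2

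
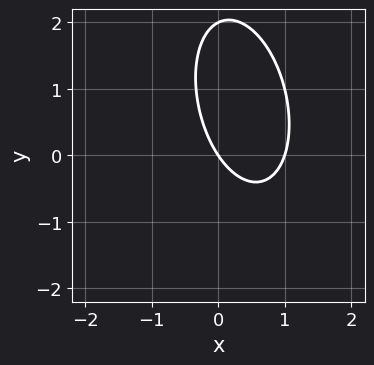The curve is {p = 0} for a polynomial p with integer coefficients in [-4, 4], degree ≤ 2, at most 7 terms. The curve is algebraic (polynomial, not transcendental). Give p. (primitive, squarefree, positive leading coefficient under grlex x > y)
(a) The degree is 2 — a generic line meets the curve in up to 2 points.
(b) Against the integer gridlines: the y-axis gridline crossings are at y ∈ {0, 2}; among the integer gridlines, it crosses the x-axis at x ∈ {0, 1}.
(c) Together with the visible shape, these determine p as stated.

3*x^2 + x*y + y^2 - 3*x - 2*y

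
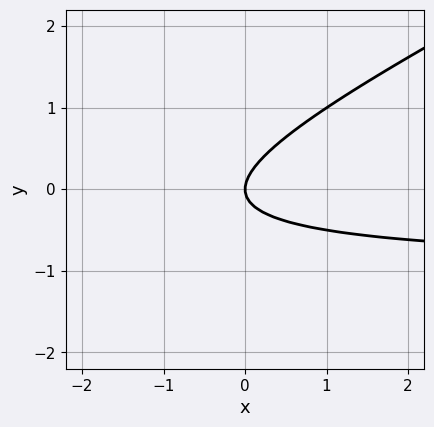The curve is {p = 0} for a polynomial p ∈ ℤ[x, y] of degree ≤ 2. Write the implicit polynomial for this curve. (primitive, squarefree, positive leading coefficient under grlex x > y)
x*y - 2*y^2 + x

1. The degree is 2 — the shape is more complex than any degree-1 curve.
2. Checking where it meets the axes: one x-axis crossing is at x = 0; it meets the y-axis at y = 0 (among the integer gridlines).
3. Putting this together gives p.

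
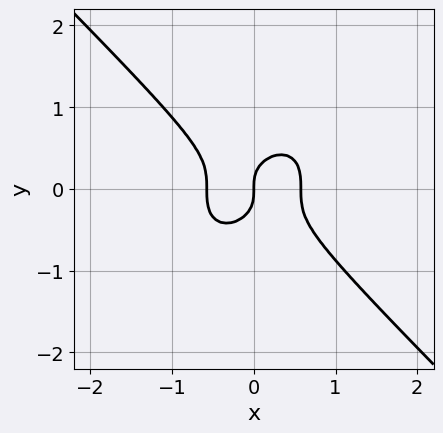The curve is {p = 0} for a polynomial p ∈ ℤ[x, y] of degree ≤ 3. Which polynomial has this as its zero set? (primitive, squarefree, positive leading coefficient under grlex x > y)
(a) Degree: no degree-2 curve has this shape, so deg p = 3.
(b) From the axis intercepts and sections: it meets the x-axis at x = 0 (among the integer gridlines); one y-axis crossing is at y = 0.
(c) Matching integer coefficients to the picture gives p.

3*x^3 + 3*y^3 - x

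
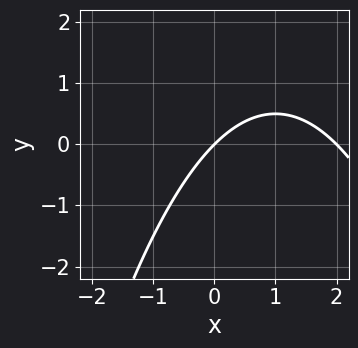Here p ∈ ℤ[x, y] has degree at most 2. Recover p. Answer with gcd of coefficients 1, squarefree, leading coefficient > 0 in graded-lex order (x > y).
x^2 - 2*x + 2*y

1. The degree is 2 — the shape is more complex than any degree-1 curve.
2. From the visible intercepts: one y-axis crossing is at y = 0; among the integer gridlines, it crosses the x-axis at x ∈ {0, 2}.
3. These observations pin down the coefficients.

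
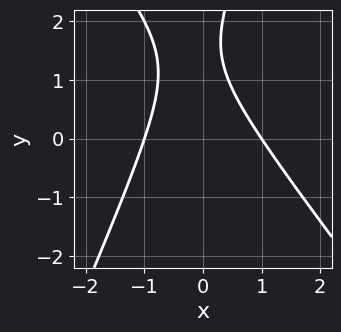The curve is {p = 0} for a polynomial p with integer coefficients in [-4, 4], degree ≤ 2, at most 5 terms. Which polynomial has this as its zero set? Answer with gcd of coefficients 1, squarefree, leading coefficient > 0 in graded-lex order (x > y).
1. deg p = 2. No degree-1 curve has this shape.
2. Observable constraints: the x-axis gridline crossings are at x ∈ {-1, 1}; it misses every integer gridline on the y-axis.
3. The integer polynomial consistent with all of this is the stated p.

3*x^2 + x*y - y^2 + 3*y - 3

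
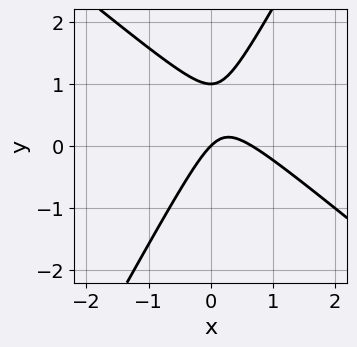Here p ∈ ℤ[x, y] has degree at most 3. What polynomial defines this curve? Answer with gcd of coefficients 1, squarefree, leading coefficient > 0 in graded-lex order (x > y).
3*x^2 + 2*x*y - 2*y^2 - 2*x + 2*y

1. deg p = 2. No degree-1 curve has this shape.
2. From the axis intercepts and sections: it meets the x-axis at x = 0 (among the integer gridlines); among the integer gridlines, it crosses the y-axis at y ∈ {0, 1}.
3. Solving for integer coefficients yields p as stated.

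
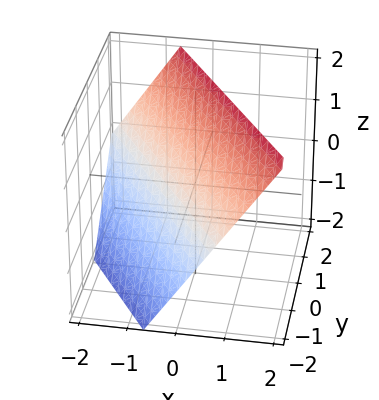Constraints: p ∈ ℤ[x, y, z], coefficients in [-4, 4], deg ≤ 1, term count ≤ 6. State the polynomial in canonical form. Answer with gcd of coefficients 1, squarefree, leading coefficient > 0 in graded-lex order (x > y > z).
deg p = 1. Every cross-section is a straight line — this is a plane.
Reading off the gridlines: it meets the z-axis at z = 1 (among the integer gridlines); it crosses the y-axis at the gridline y = -1.
Fitting integer coefficients to these (and the overall shape) gives p.

3*x + 2*y - 2*z + 2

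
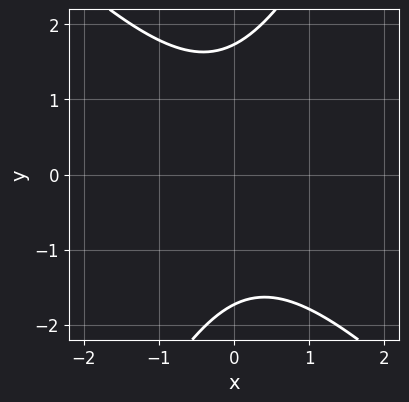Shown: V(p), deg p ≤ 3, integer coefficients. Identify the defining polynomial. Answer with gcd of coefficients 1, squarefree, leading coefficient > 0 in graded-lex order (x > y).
2*x^2 + x*y - y^2 + 3

First, the degree is 2 — no degree-1 curve has this shape.
Next, observable constraints: the curve avoids every integer x-axis point in the box.
Finally, putting this together gives p.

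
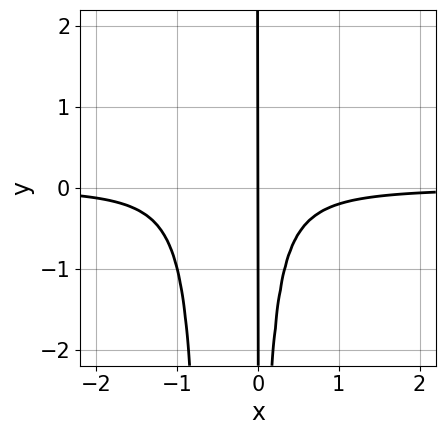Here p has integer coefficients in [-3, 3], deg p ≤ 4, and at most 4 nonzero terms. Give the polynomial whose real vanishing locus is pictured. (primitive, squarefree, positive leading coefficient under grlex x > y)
(a) Degree: a generic line meets the curve in up to 4 points, so deg p = 4.
(b) Checking where it meets the axes: it crosses the x-axis at the gridline x = 0; the visible y-axis segment lies entirely on the curve.
(c) Solving for integer coefficients yields p as stated.

3*x^3*y + 2*x^2*y + x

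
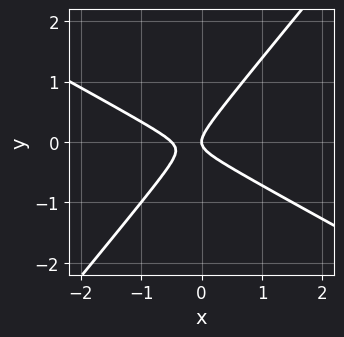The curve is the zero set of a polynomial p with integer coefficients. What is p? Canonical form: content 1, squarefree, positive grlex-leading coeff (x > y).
2*x^2 + 2*x*y - 3*y^2 + x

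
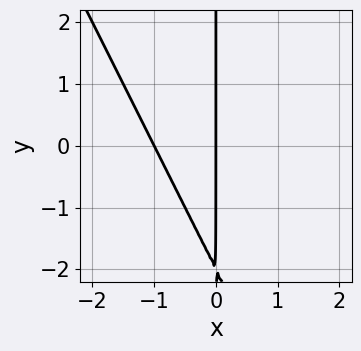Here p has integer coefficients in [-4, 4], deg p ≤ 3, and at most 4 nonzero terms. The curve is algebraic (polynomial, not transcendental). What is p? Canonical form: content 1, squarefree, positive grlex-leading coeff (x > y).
2*x^2 + x*y + 2*x

deg p = 2. A generic line meets the curve in up to 2 points.
From the visible intercepts: every point of the y-axis in the box is on the curve; among the integer gridlines, it crosses the x-axis at x ∈ {-1, 0}.
Fitting integer coefficients to these (and the overall shape) gives p.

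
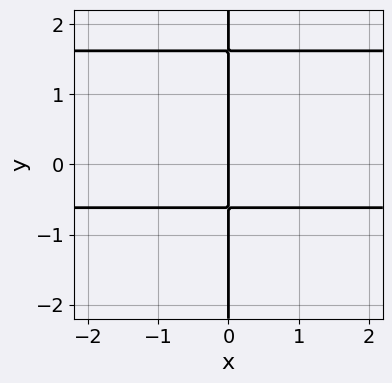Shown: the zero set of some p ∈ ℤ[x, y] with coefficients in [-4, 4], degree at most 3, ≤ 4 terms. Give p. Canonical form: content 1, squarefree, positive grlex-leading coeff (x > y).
(a) Degree: the shape is more complex than any degree-2 curve, so deg p = 3.
(b) Checking where it meets the axes: every point of the y-axis in the box is on the curve; one x-axis crossing is at x = 0.
(c) Putting this together gives p.

x*y^2 - x*y - x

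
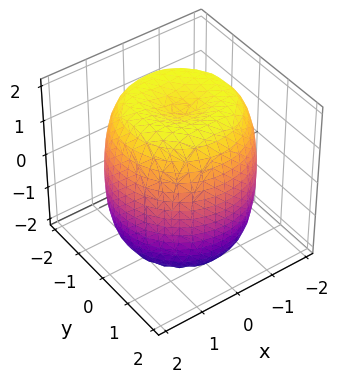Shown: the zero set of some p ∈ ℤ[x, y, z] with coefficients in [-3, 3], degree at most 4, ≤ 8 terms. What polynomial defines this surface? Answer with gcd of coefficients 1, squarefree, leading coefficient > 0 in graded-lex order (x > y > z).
x^4 + 2*x^2*y^2 + y^4 - 2*x^2 - 2*y^2 + z^2 - 3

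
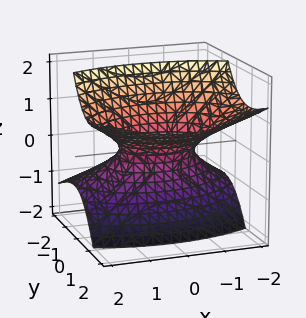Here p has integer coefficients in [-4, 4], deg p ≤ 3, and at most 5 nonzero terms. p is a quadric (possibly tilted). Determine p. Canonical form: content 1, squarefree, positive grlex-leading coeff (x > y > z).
x^2 + 2*y^2 - 3*y*z - 2*z^2 - 1

1. Degree: the shape is more complex than any degree-1 surface, so deg p = 2.
2. Observable constraints: it misses every integer gridline on the z-axis; the x-axis gridline crossings are at x ∈ {-1, 1}.
3. Assembling these constraints gives the stated polynomial.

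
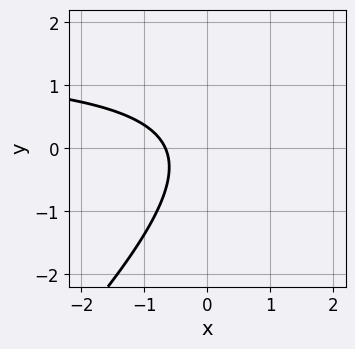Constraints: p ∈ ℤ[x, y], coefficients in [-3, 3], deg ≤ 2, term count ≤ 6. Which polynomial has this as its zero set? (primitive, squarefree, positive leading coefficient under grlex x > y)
2*x*y - 2*y^2 - 3*x - 2

First, the degree is 2 — no degree-1 curve has this shape.
Next, checking where it meets the axes: the curve avoids every integer y-axis point in the box.
Finally, solving for integer coefficients yields p as stated.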